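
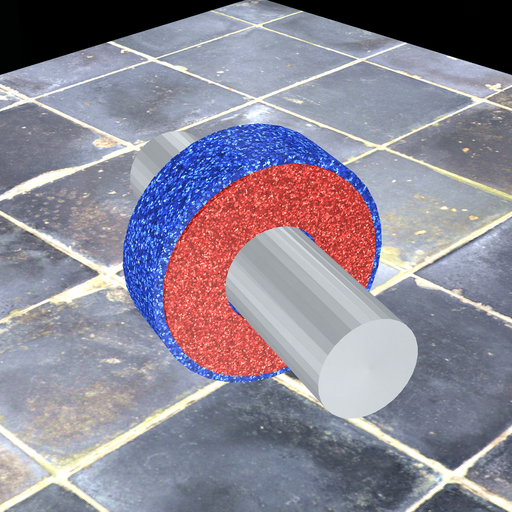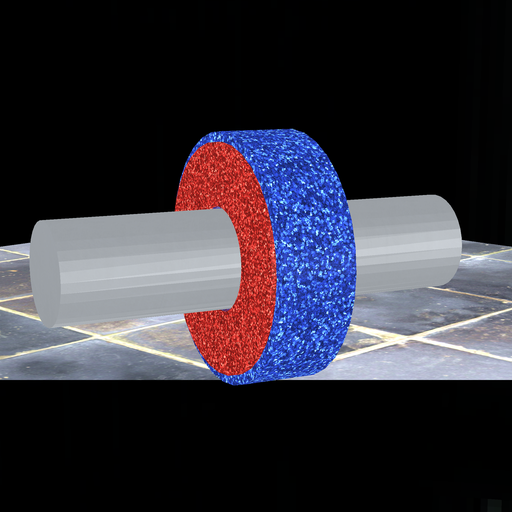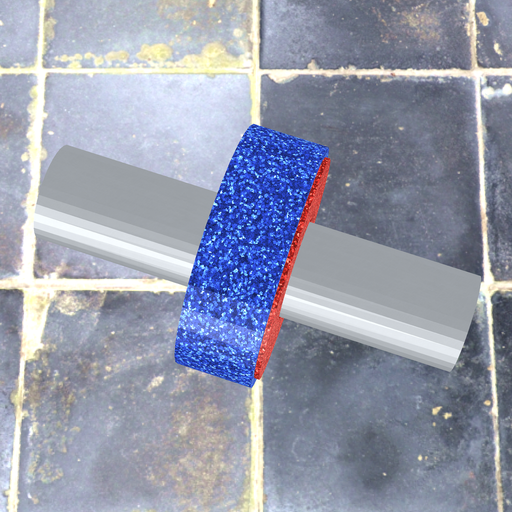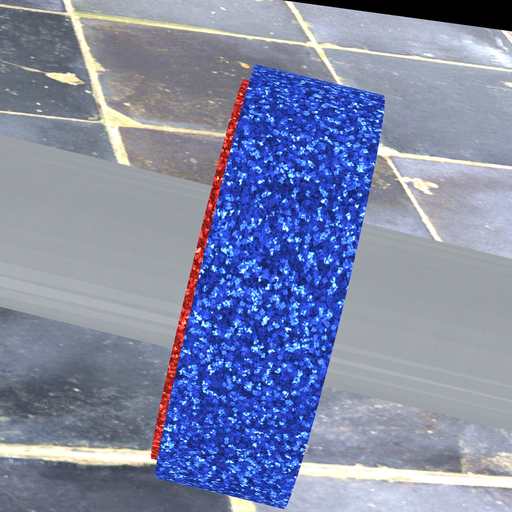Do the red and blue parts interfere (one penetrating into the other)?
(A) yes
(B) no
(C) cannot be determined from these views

(A) yes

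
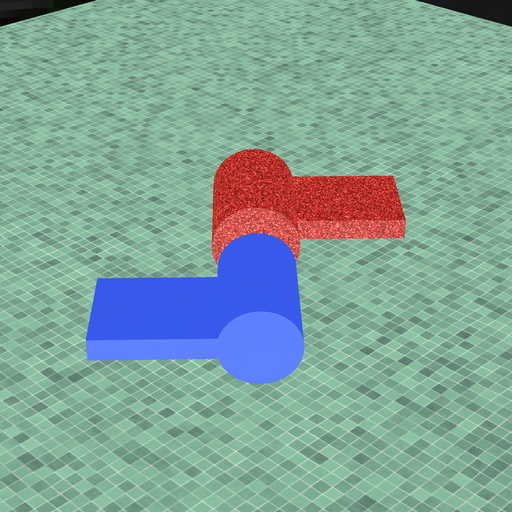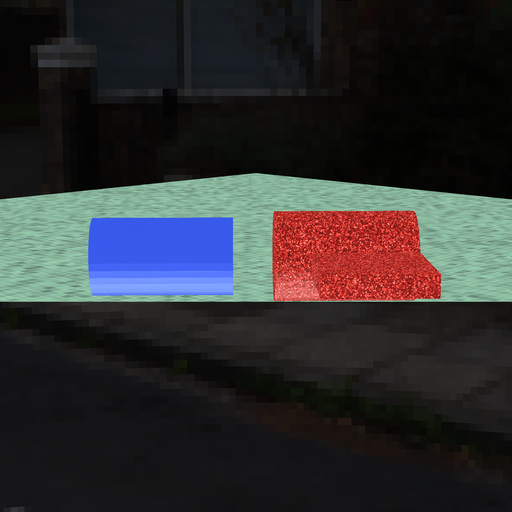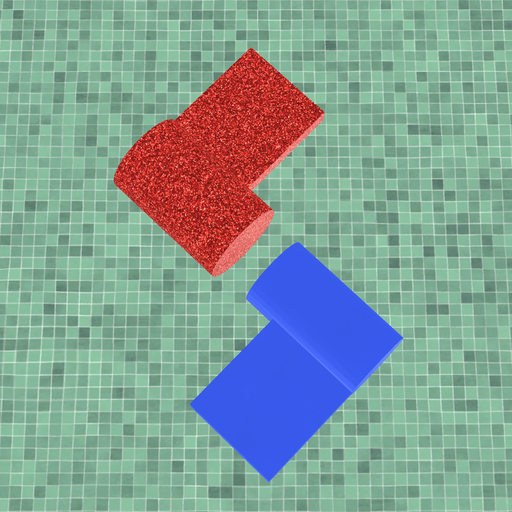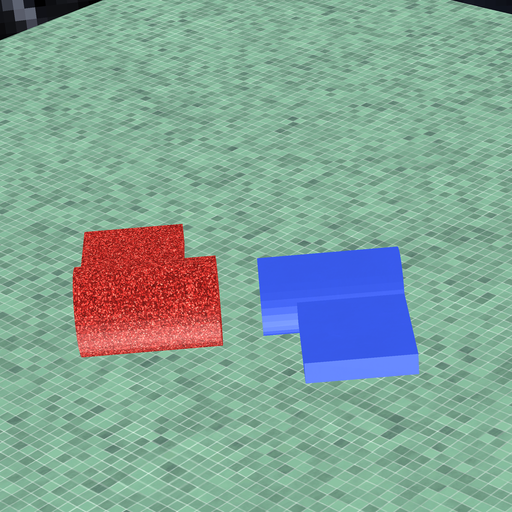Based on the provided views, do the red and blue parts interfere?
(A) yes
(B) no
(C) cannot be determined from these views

(B) no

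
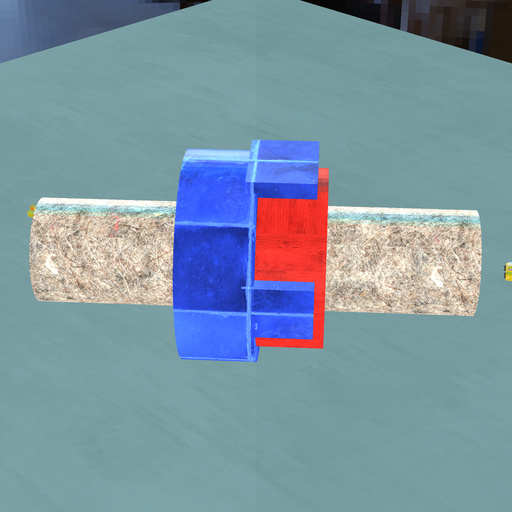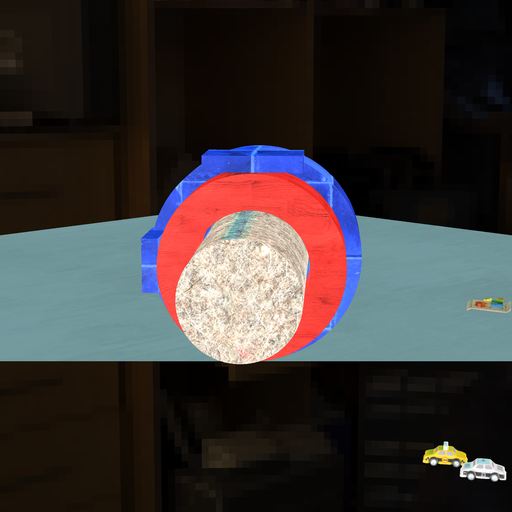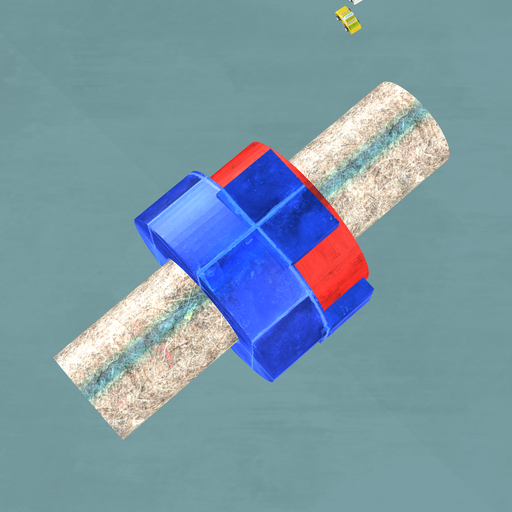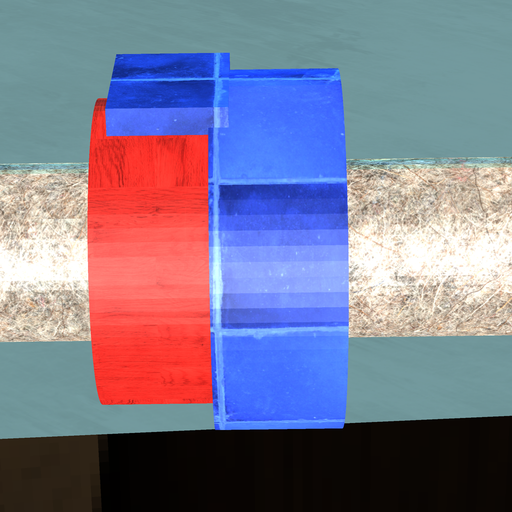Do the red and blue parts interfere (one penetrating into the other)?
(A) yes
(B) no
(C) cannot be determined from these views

(A) yes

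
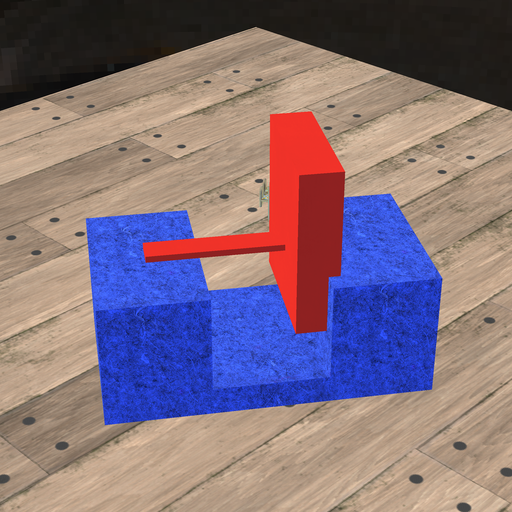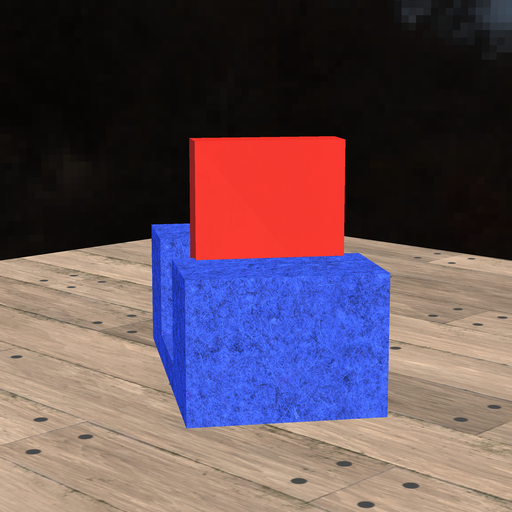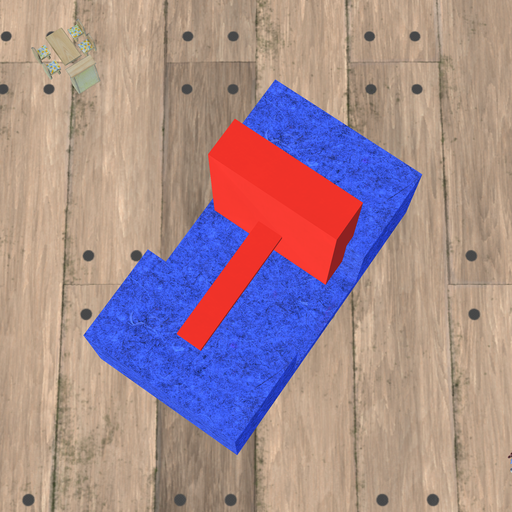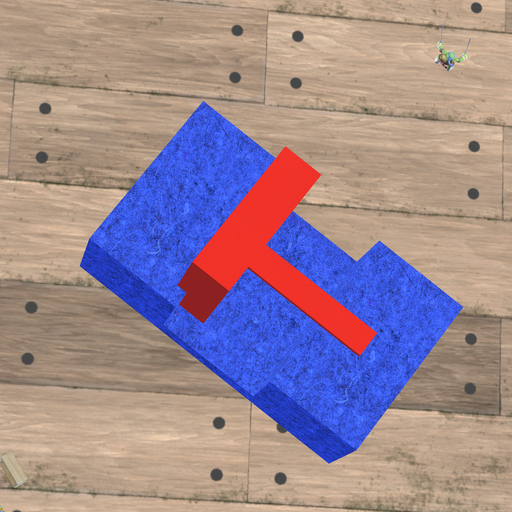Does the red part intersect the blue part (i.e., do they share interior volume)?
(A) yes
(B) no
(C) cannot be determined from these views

(A) yes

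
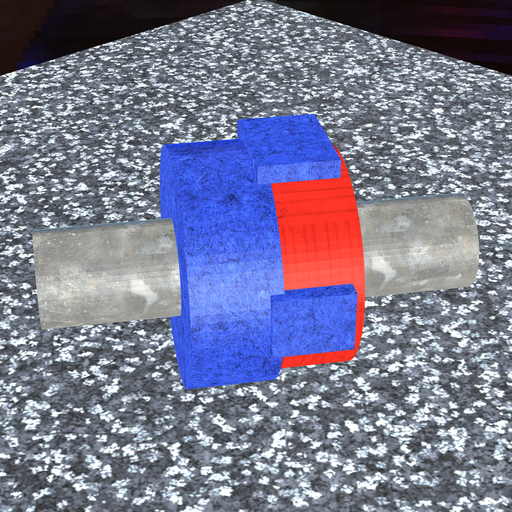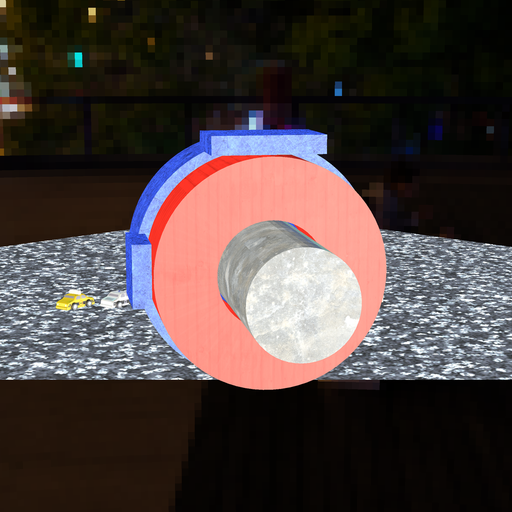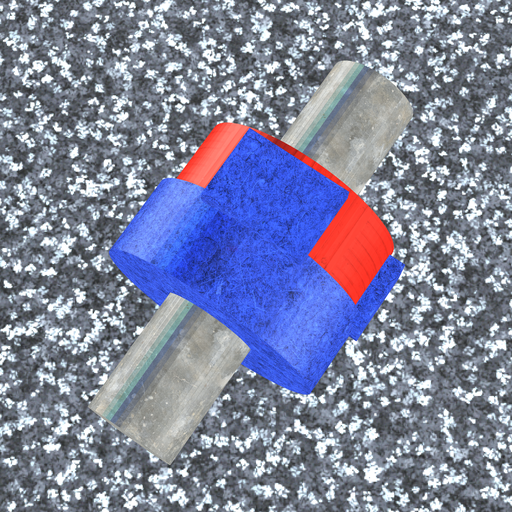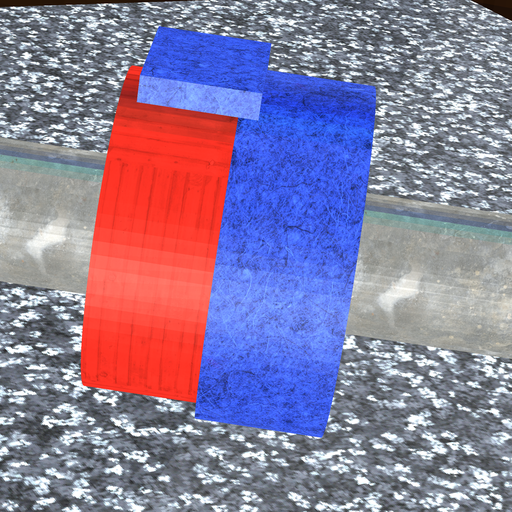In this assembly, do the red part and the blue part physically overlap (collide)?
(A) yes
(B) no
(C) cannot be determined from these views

(A) yes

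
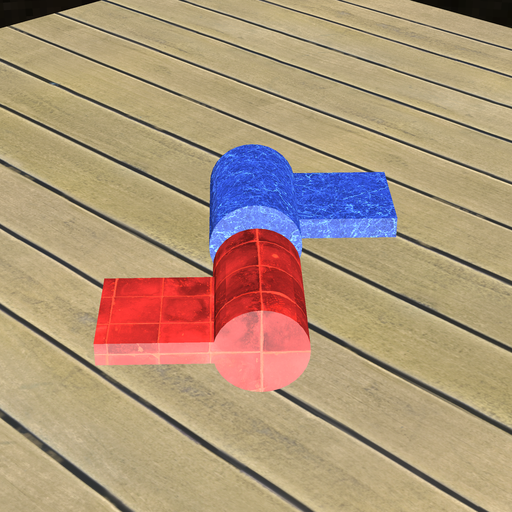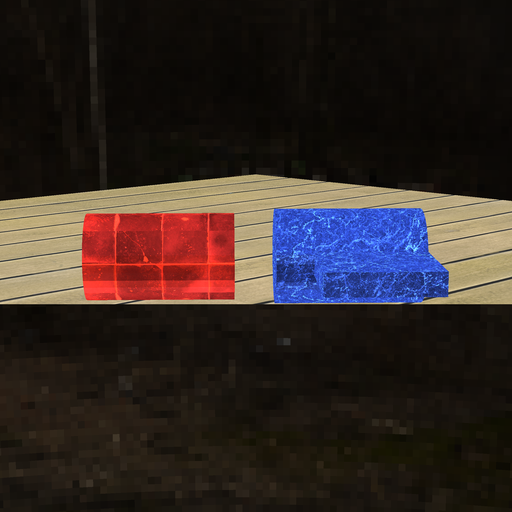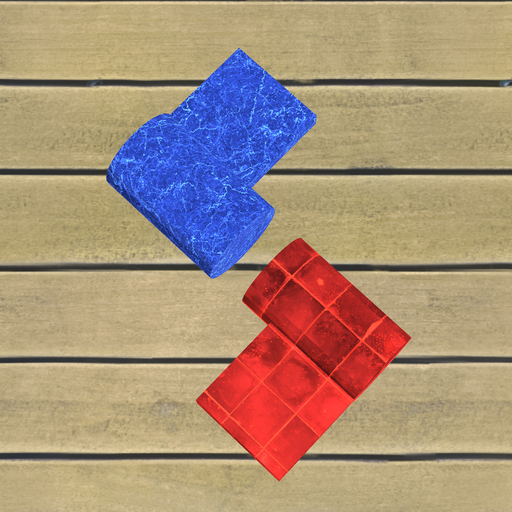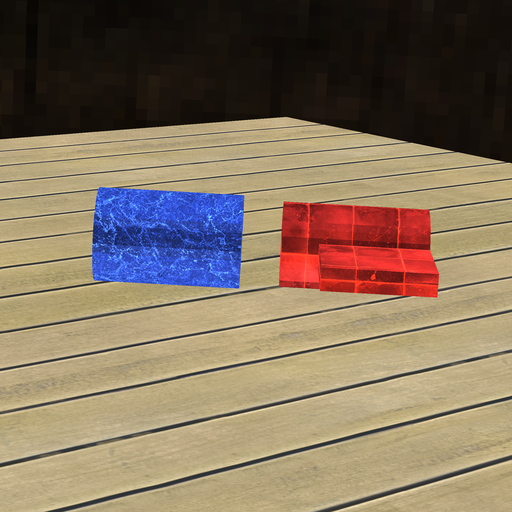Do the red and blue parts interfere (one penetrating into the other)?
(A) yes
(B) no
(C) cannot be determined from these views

(B) no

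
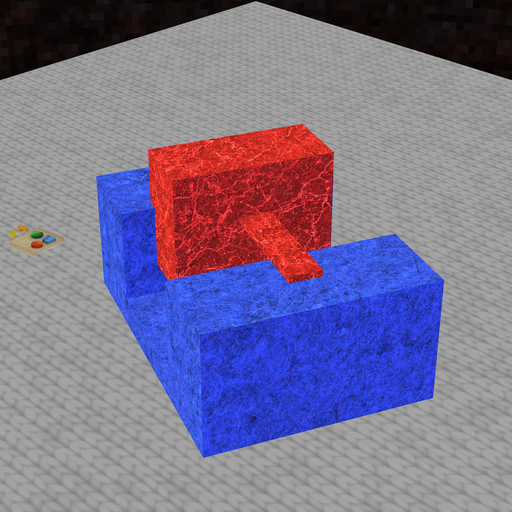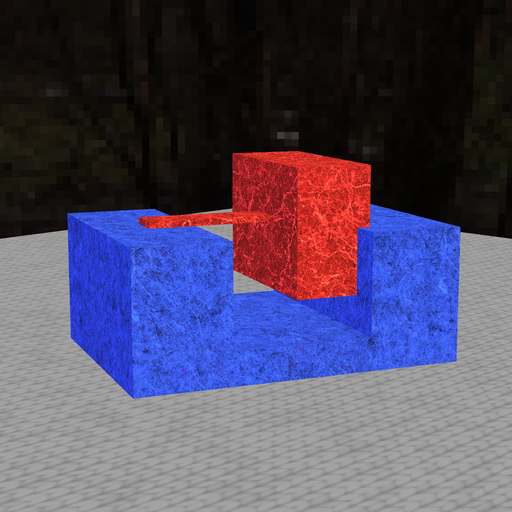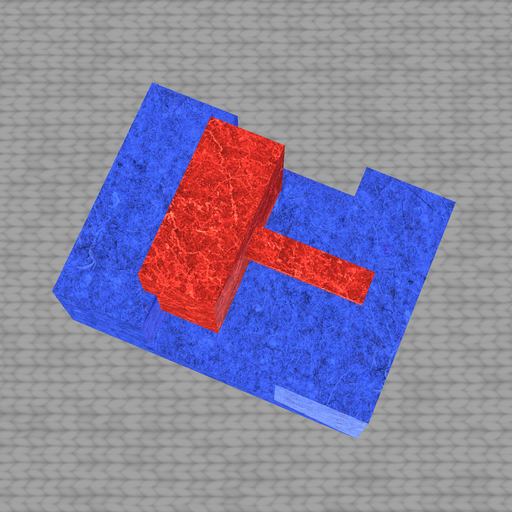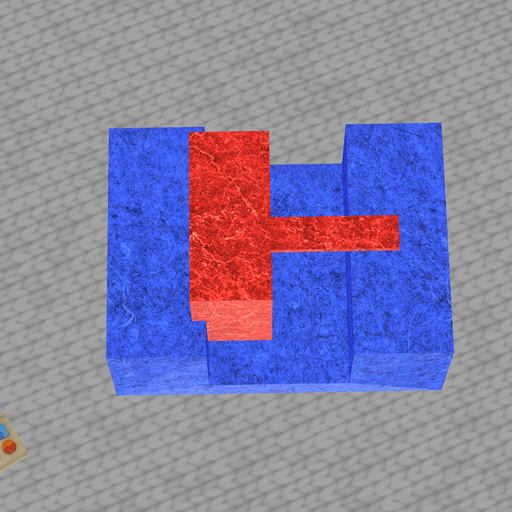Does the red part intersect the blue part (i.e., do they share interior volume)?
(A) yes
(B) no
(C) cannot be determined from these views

(A) yes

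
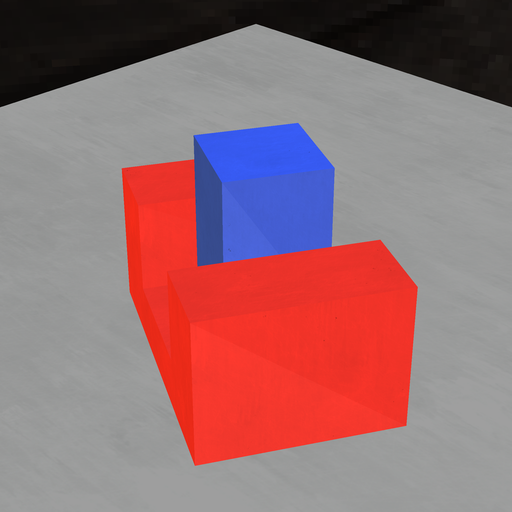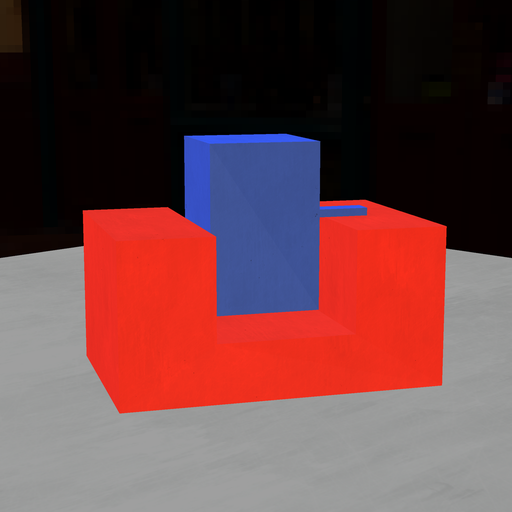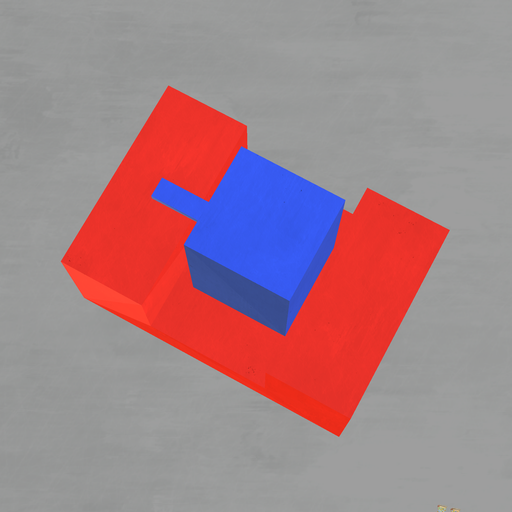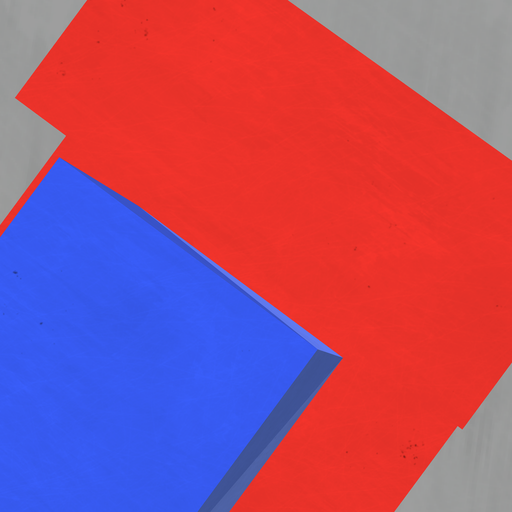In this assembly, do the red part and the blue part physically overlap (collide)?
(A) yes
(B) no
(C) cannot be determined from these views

(B) no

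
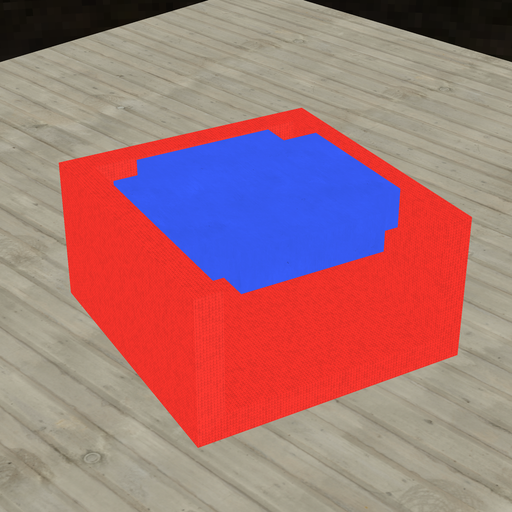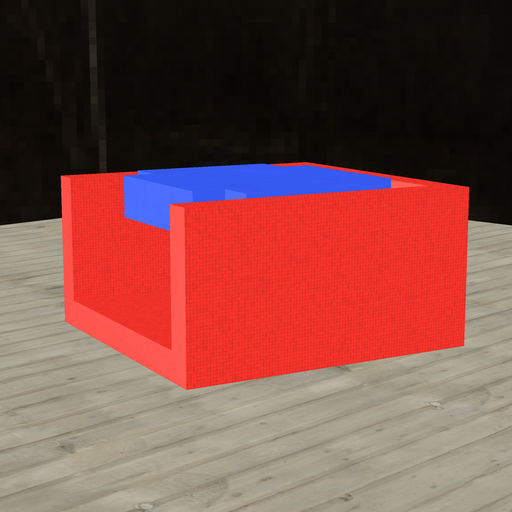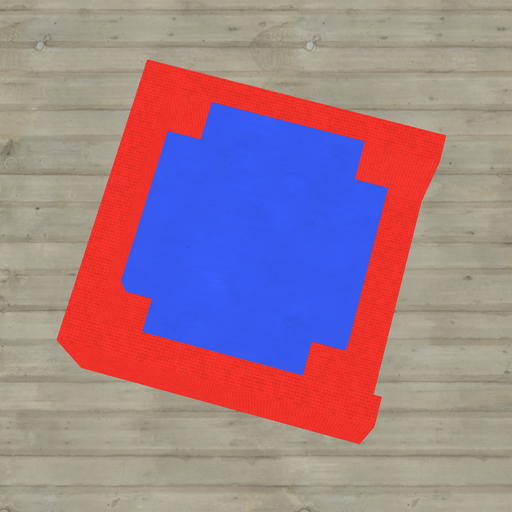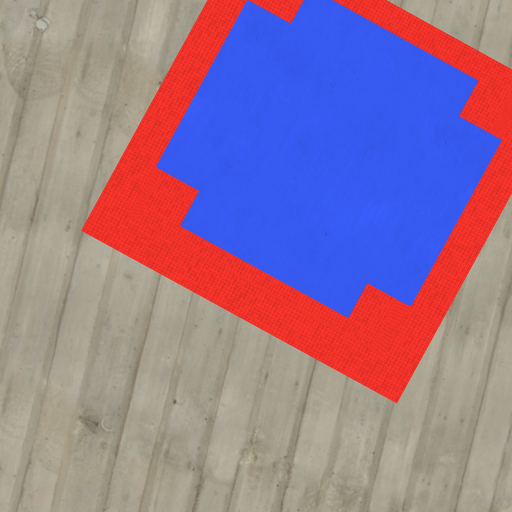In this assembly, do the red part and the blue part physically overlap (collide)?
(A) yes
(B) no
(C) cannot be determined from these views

(B) no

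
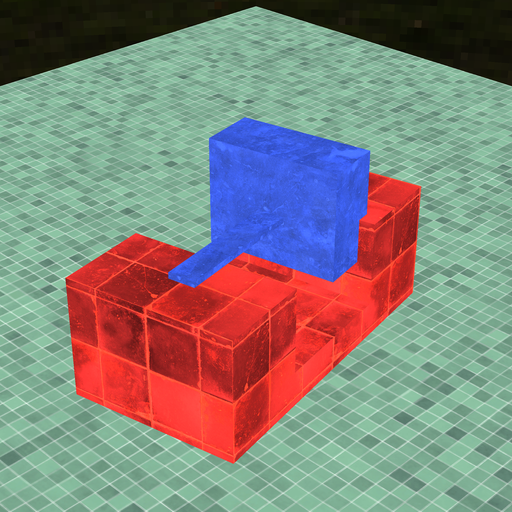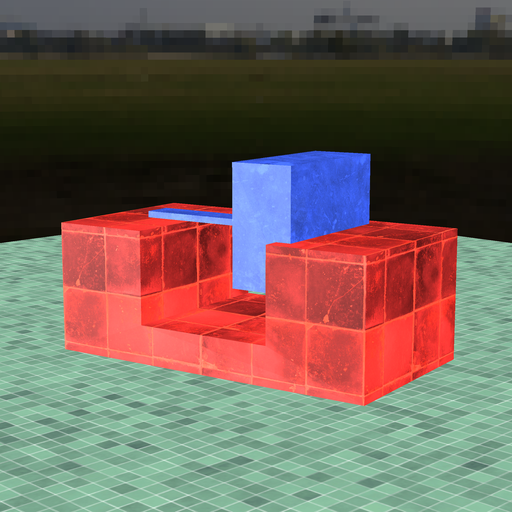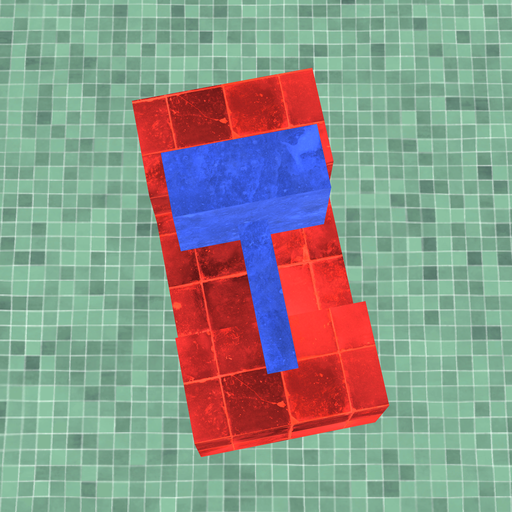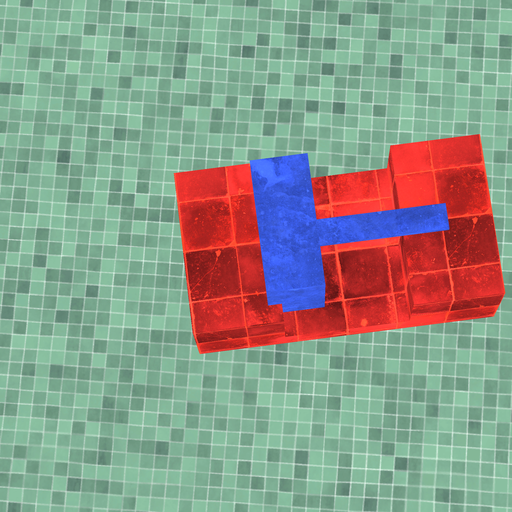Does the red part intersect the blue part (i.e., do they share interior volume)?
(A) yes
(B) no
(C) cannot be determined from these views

(A) yes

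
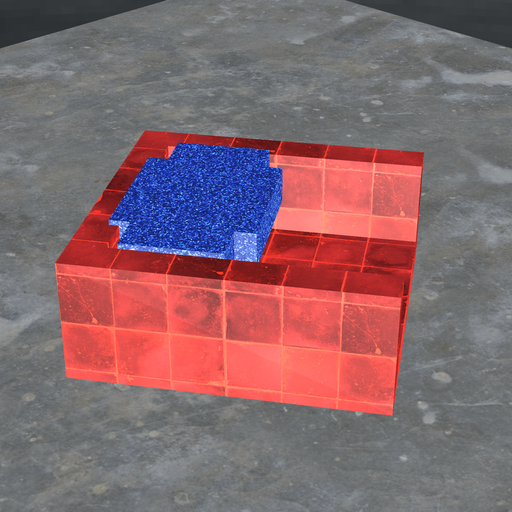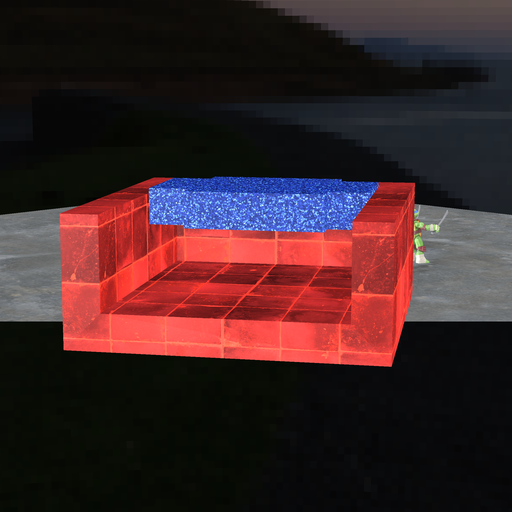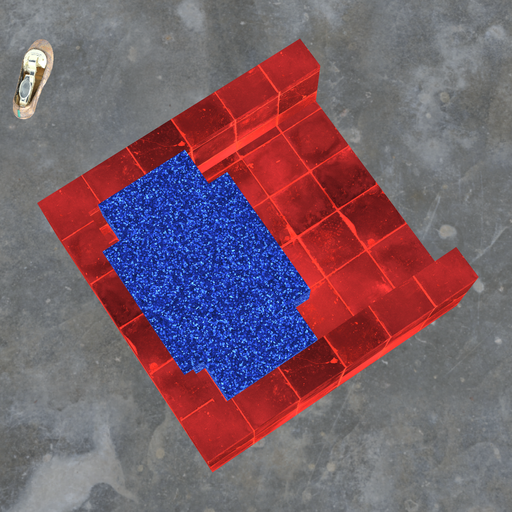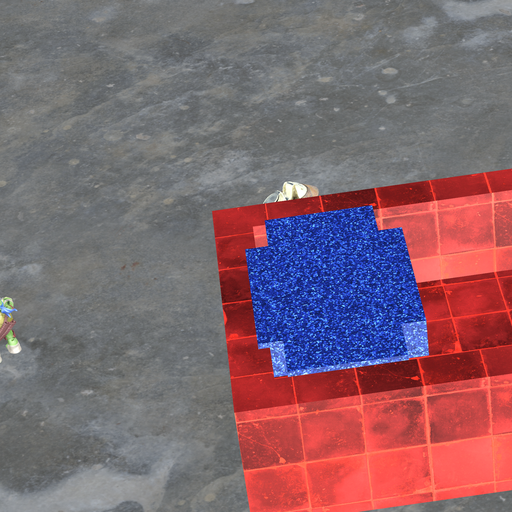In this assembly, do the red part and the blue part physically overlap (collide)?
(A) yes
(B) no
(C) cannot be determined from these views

(A) yes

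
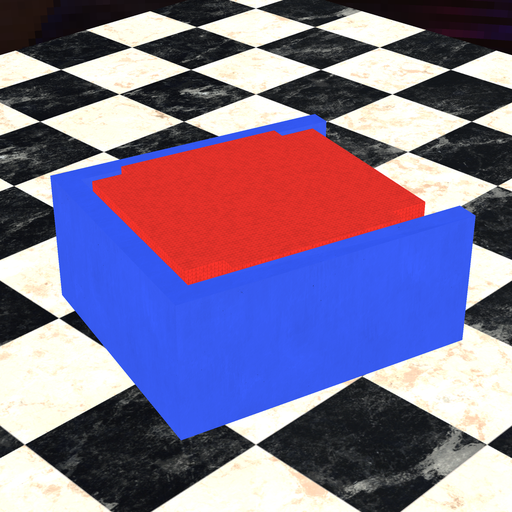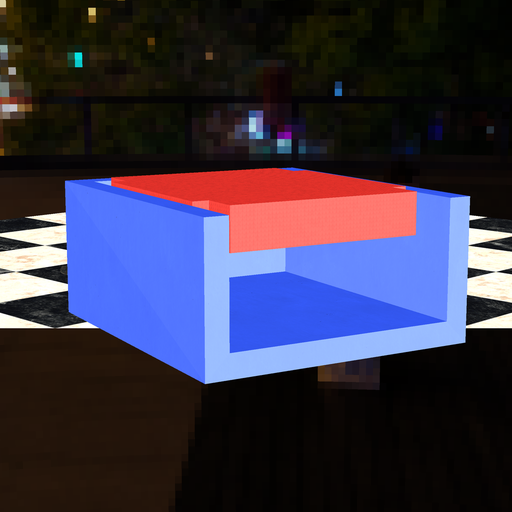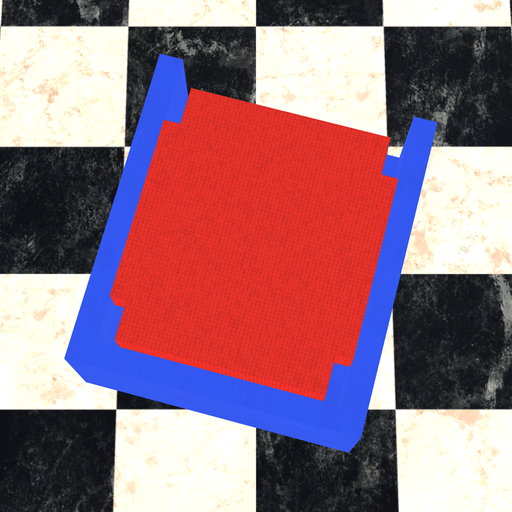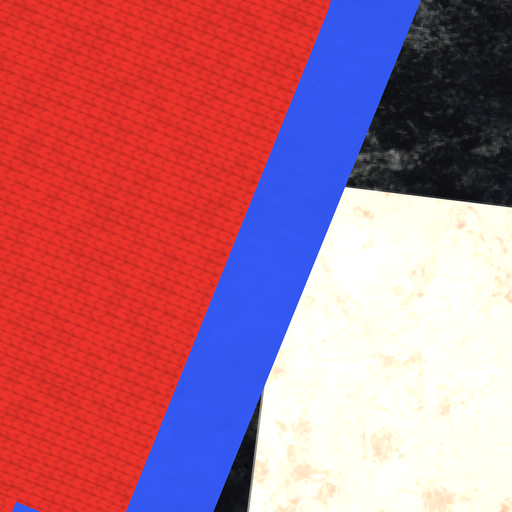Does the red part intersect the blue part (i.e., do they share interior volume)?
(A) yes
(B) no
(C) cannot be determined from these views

(B) no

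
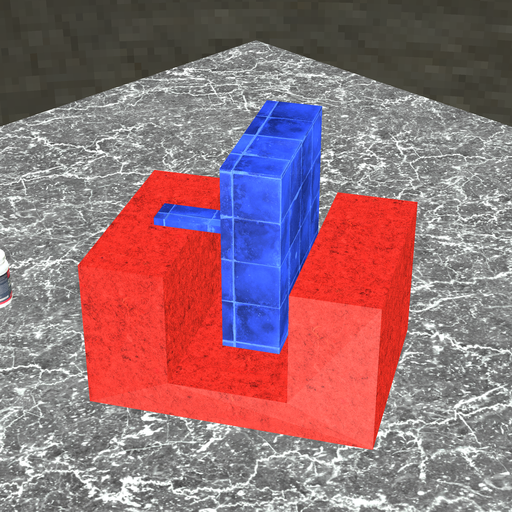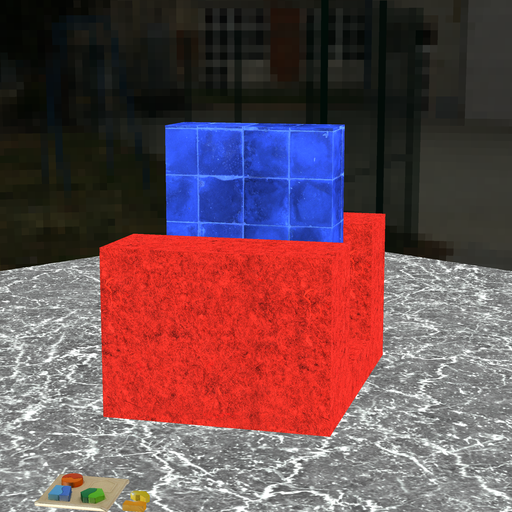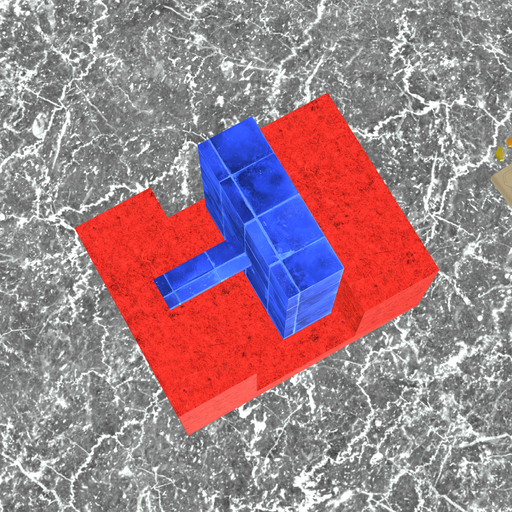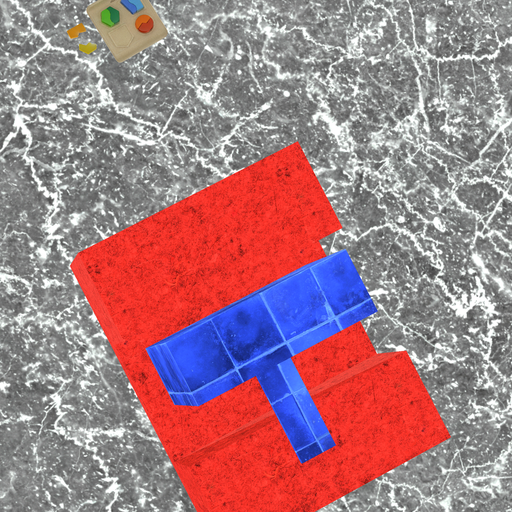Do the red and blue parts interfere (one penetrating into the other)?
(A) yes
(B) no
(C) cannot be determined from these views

(B) no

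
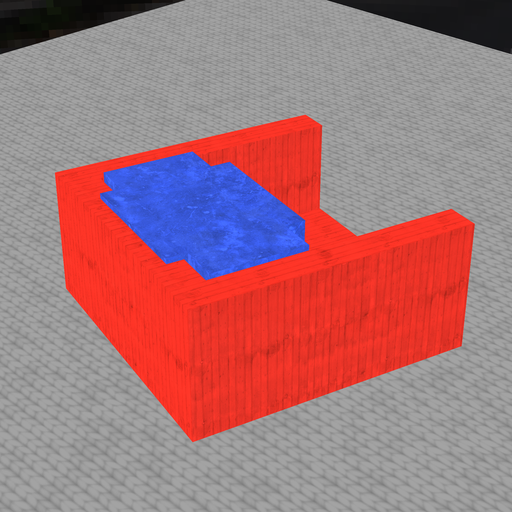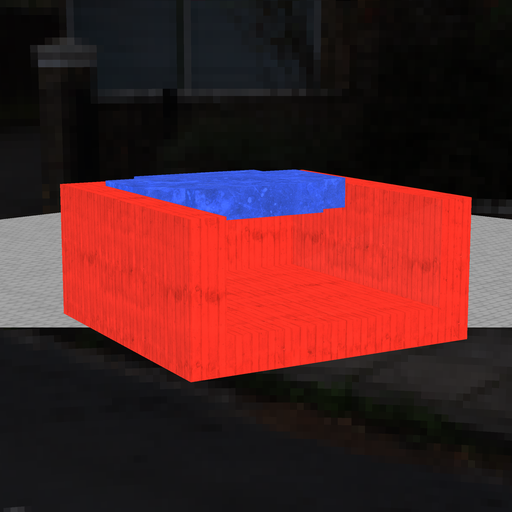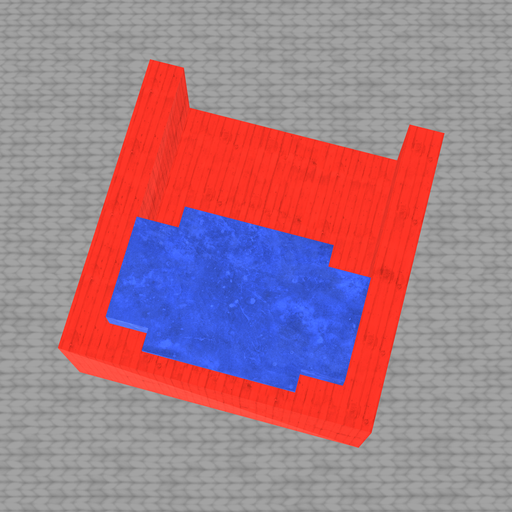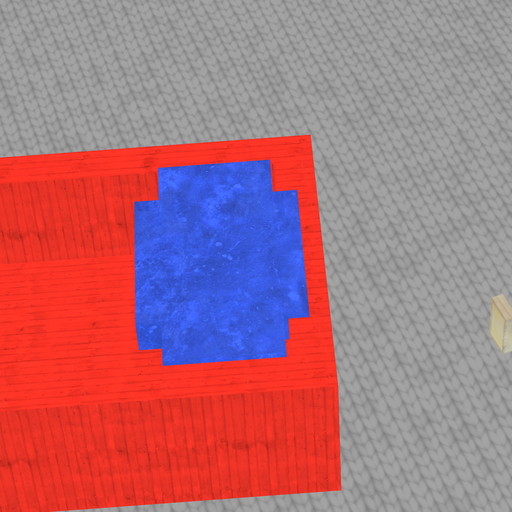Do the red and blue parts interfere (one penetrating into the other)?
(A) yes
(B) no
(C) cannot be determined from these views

(A) yes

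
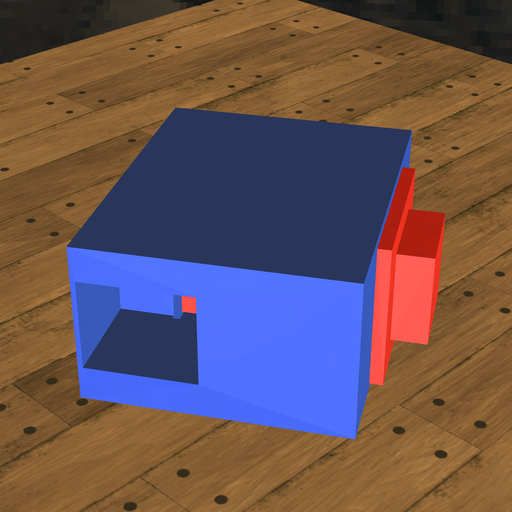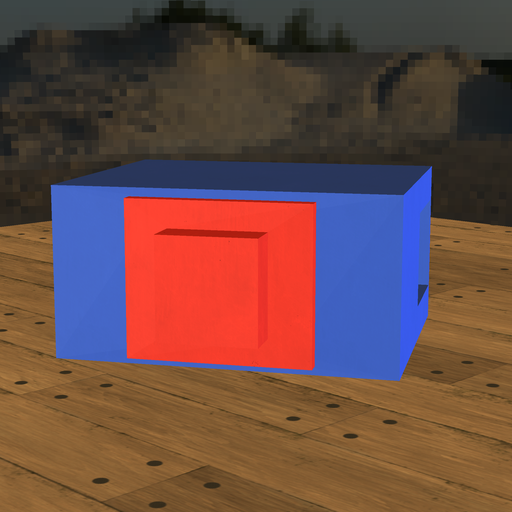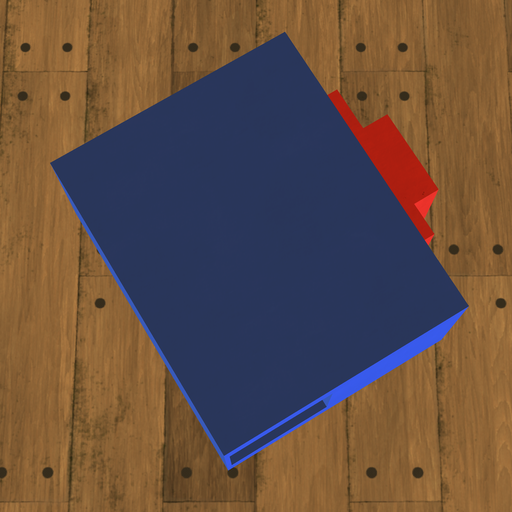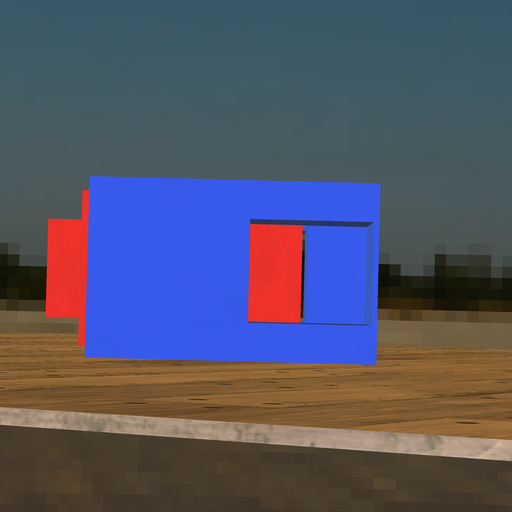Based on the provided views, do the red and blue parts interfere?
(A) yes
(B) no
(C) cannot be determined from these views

(B) no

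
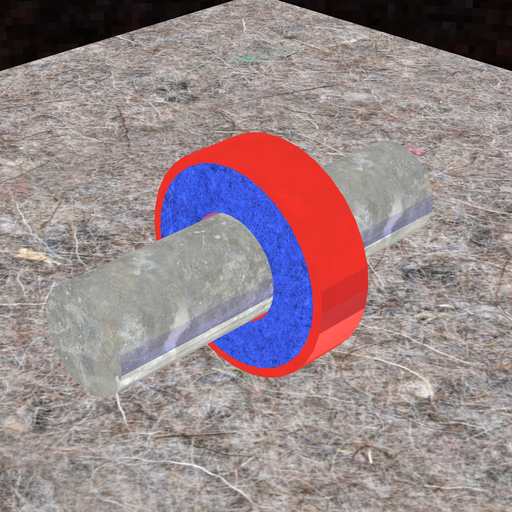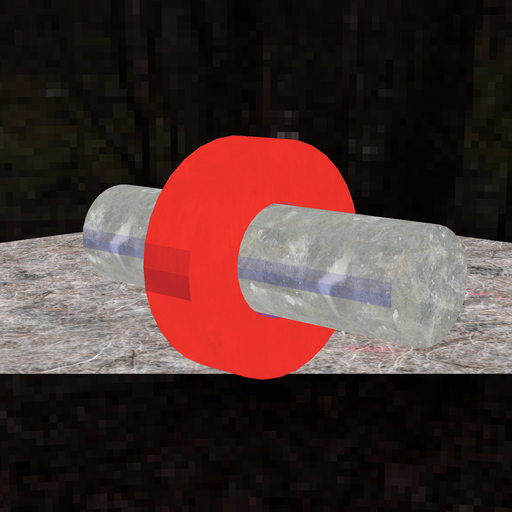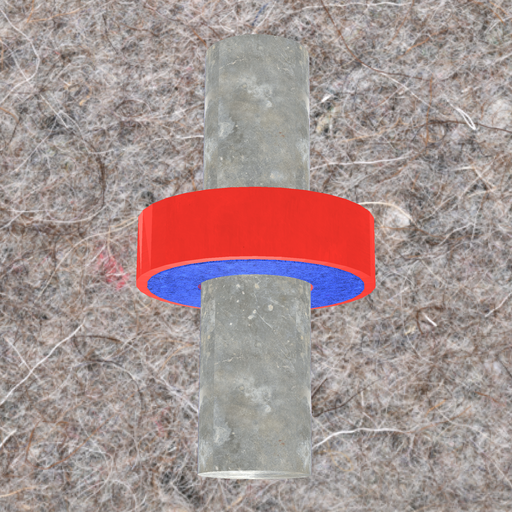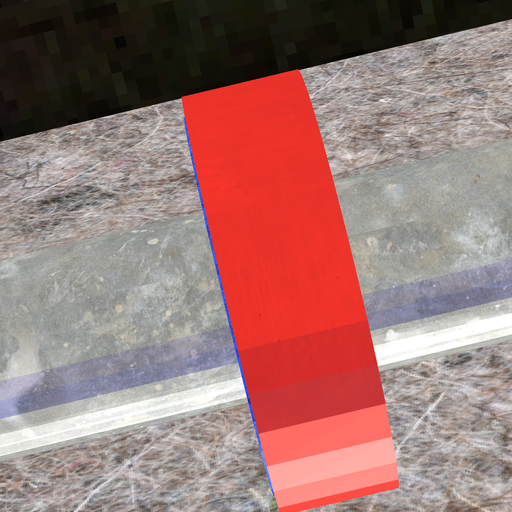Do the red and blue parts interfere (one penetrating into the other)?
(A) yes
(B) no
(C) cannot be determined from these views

(A) yes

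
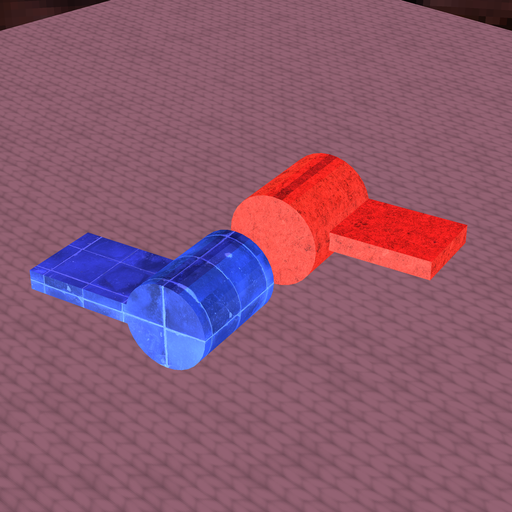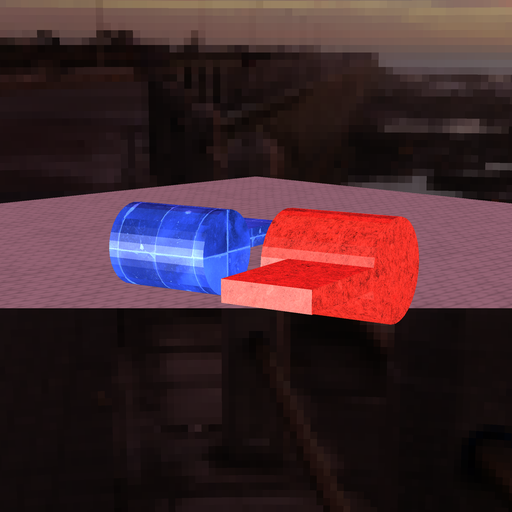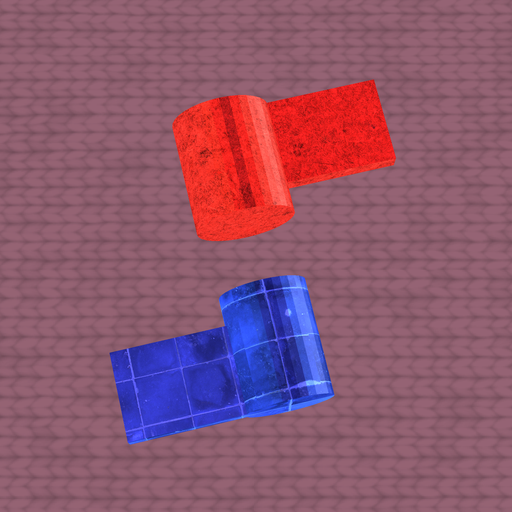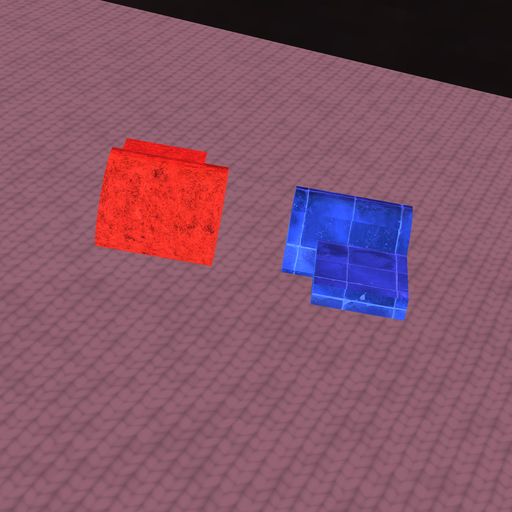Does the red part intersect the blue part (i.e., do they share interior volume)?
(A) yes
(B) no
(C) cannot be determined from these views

(B) no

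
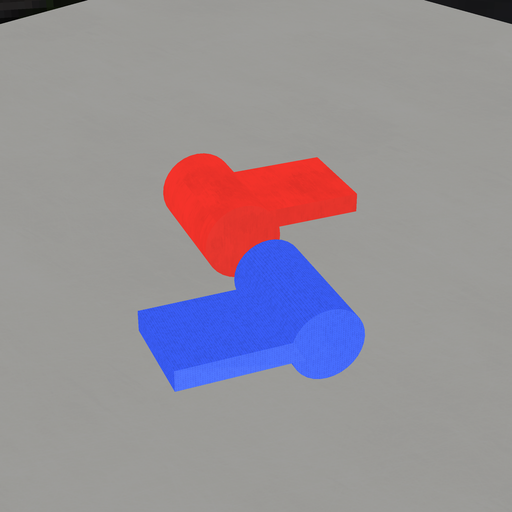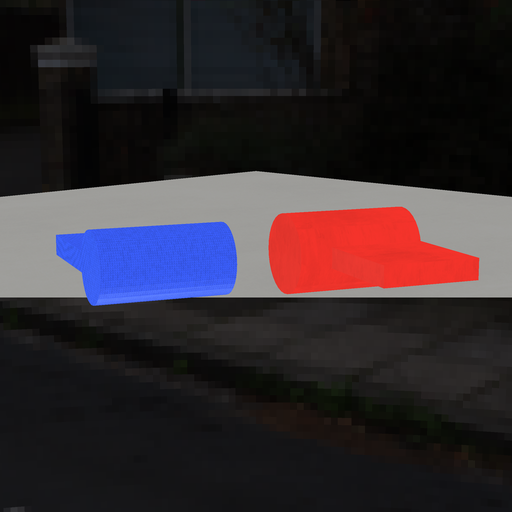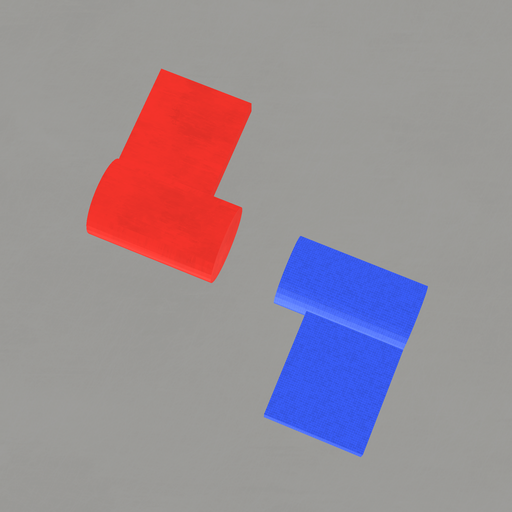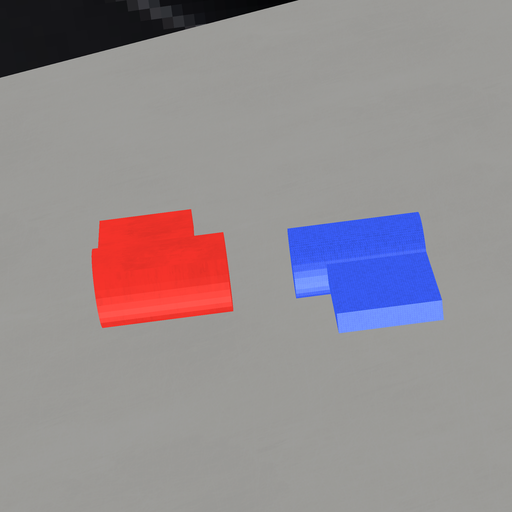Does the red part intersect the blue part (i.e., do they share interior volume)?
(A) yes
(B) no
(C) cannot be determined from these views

(B) no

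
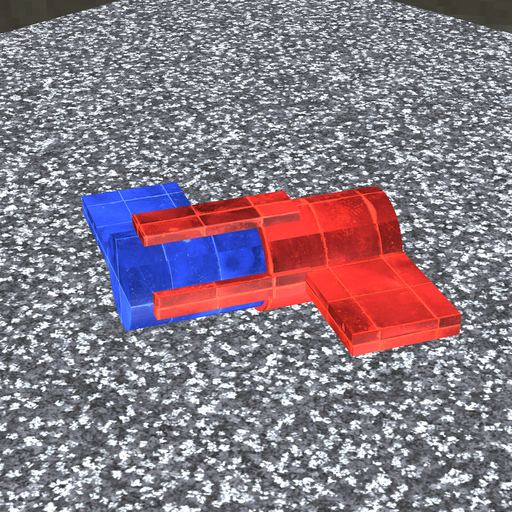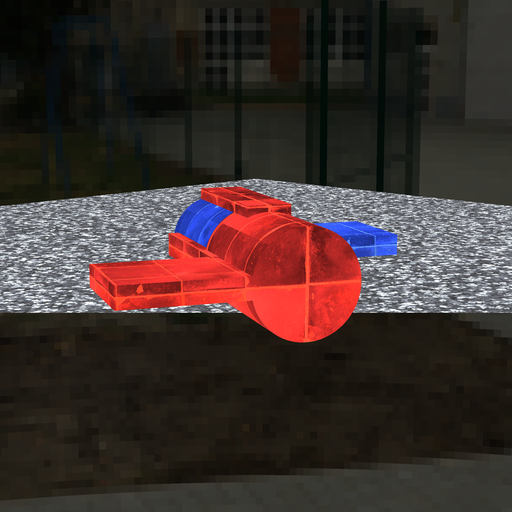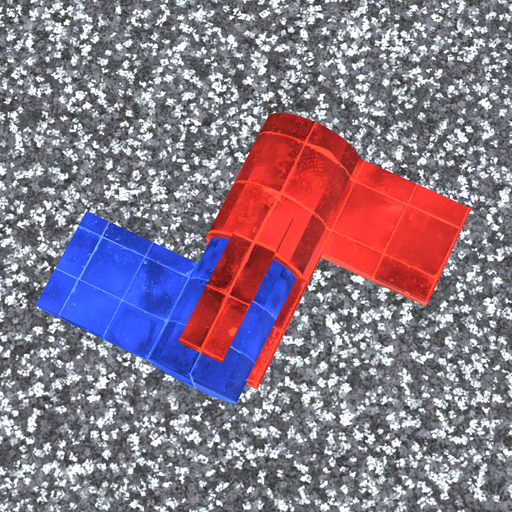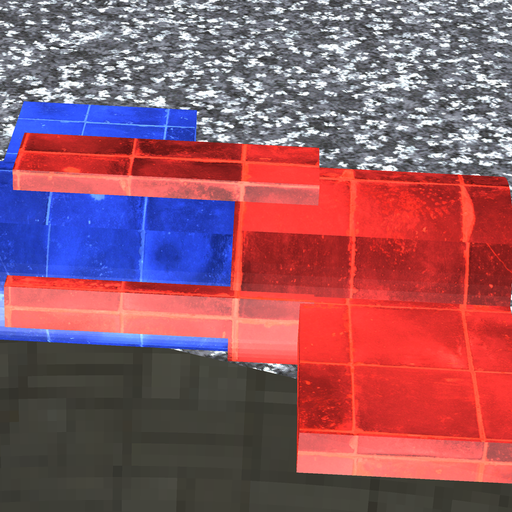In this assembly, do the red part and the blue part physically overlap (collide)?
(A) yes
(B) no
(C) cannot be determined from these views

(A) yes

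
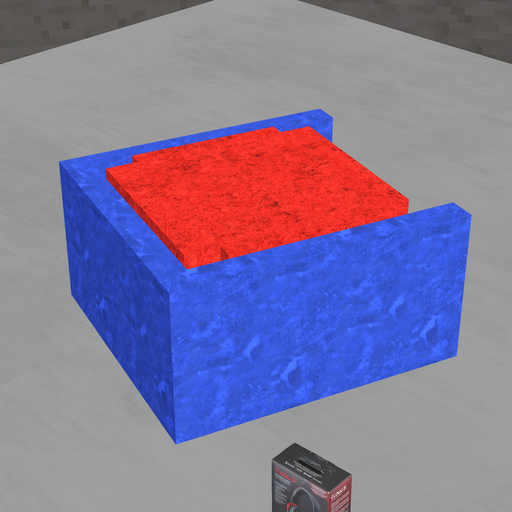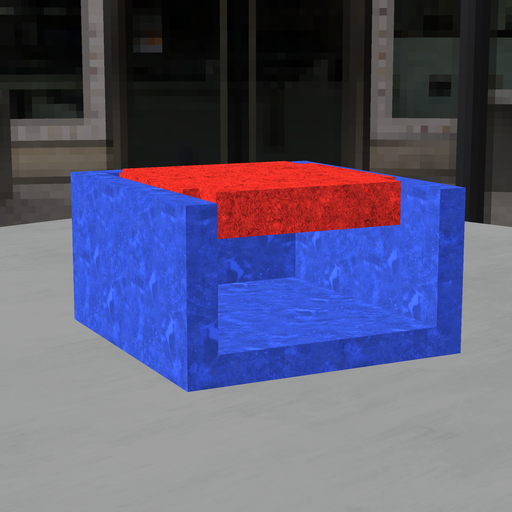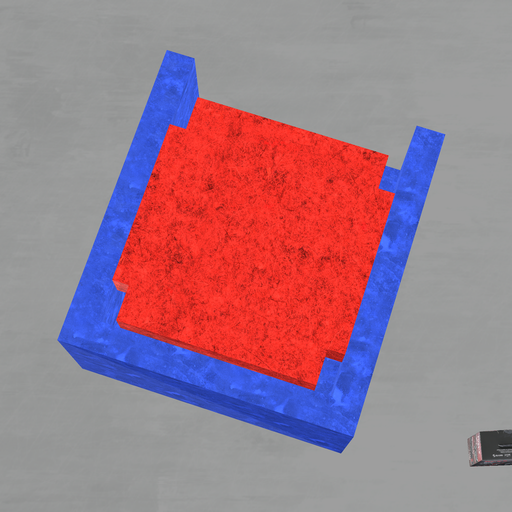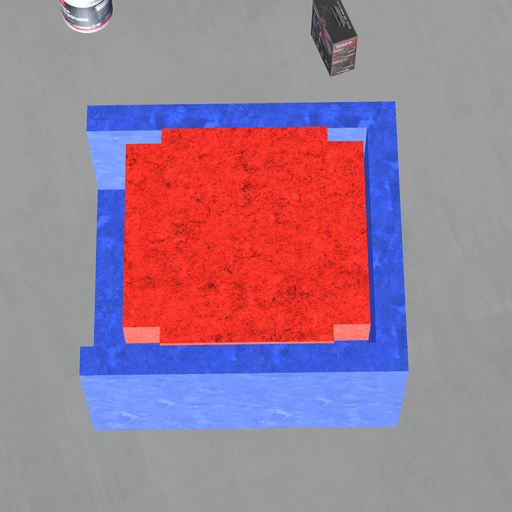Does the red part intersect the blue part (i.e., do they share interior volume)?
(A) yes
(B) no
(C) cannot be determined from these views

(B) no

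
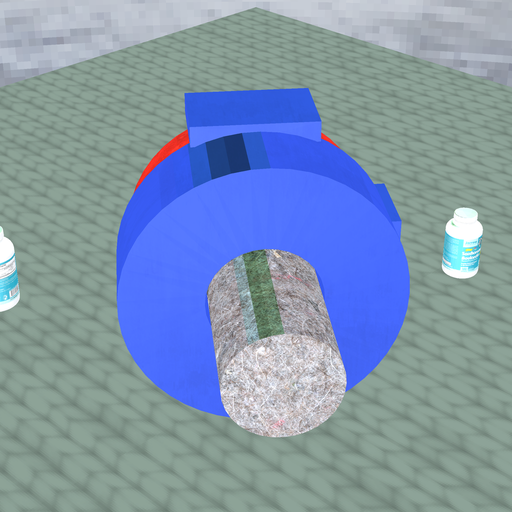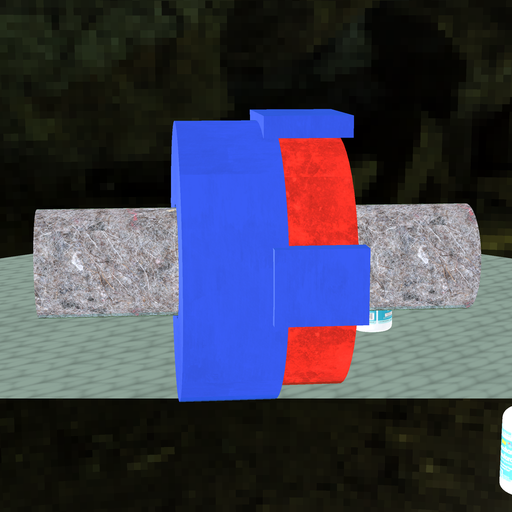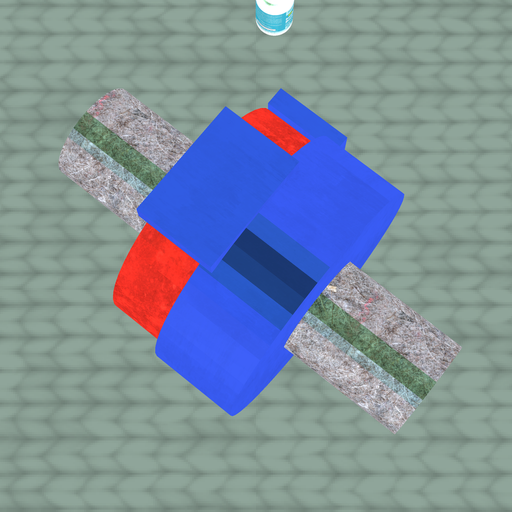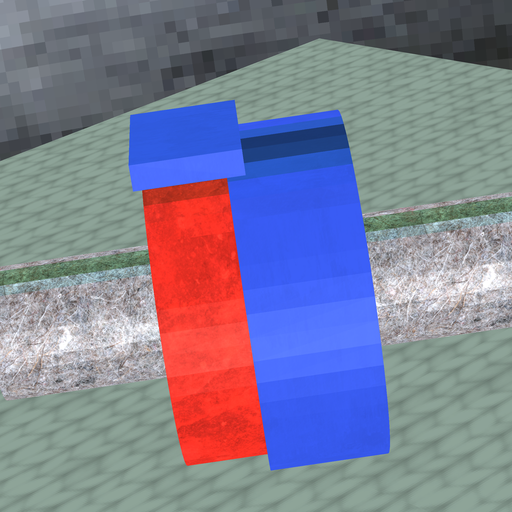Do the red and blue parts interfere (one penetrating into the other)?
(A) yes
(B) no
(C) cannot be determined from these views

(A) yes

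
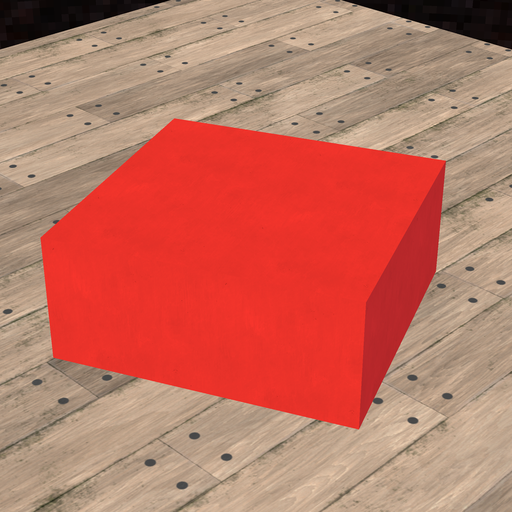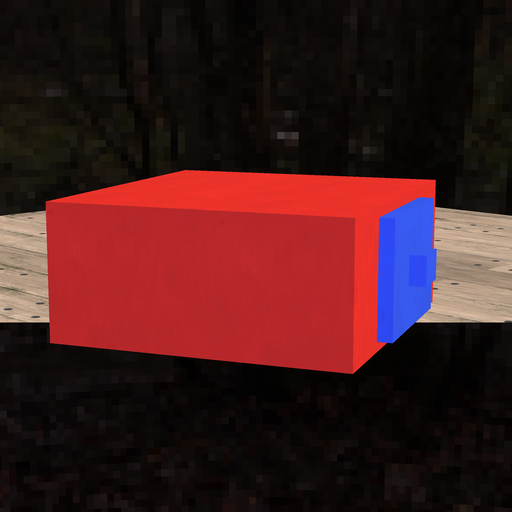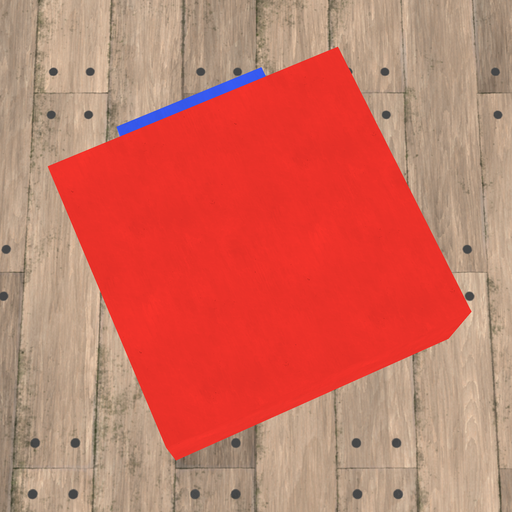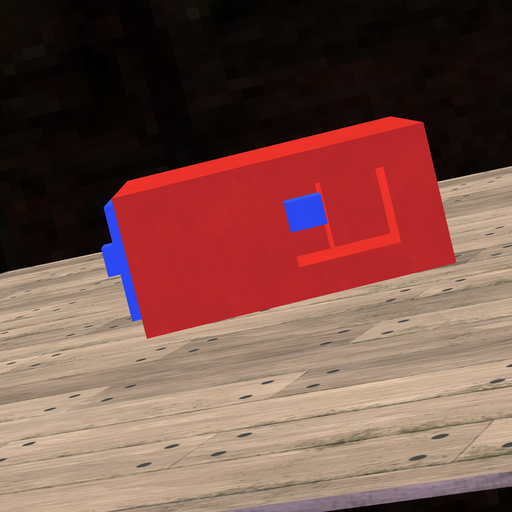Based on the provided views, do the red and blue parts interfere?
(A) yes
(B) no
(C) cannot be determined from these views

(A) yes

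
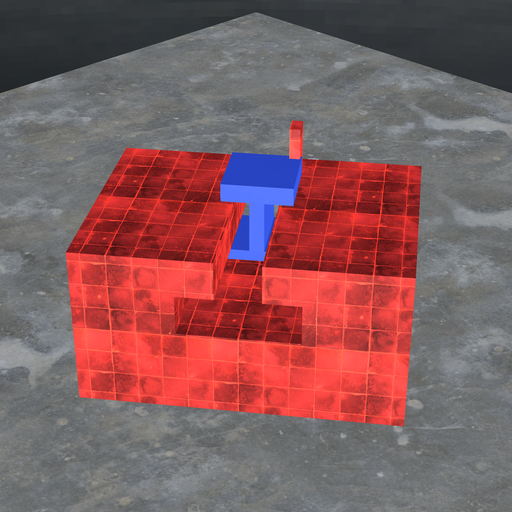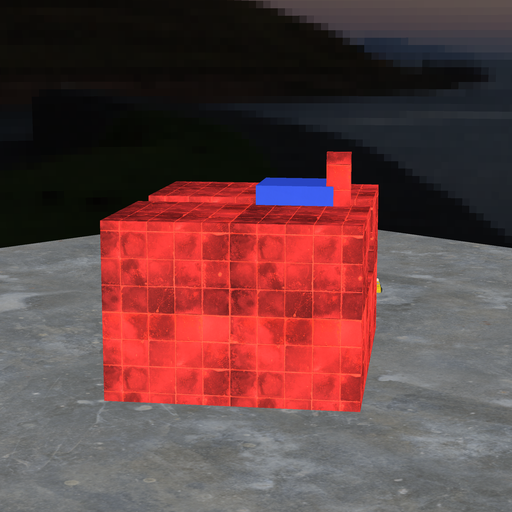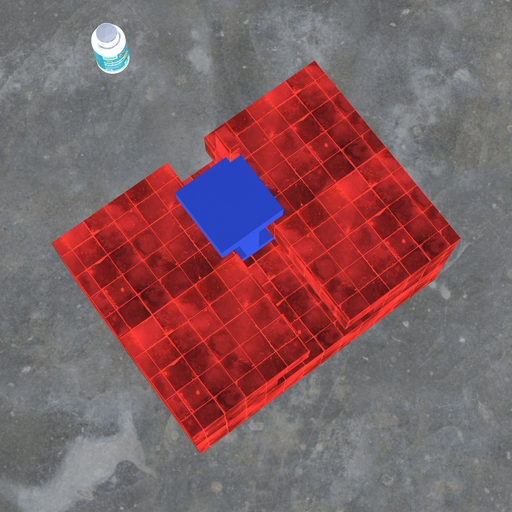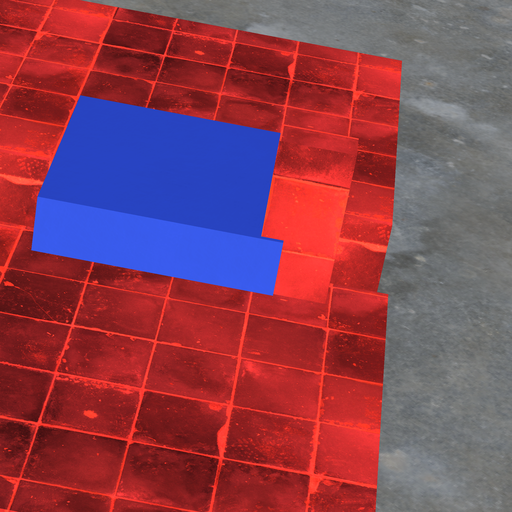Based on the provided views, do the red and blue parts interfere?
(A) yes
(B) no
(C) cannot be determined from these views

(A) yes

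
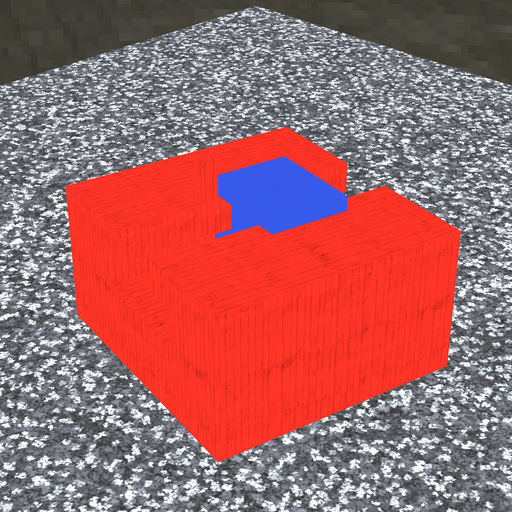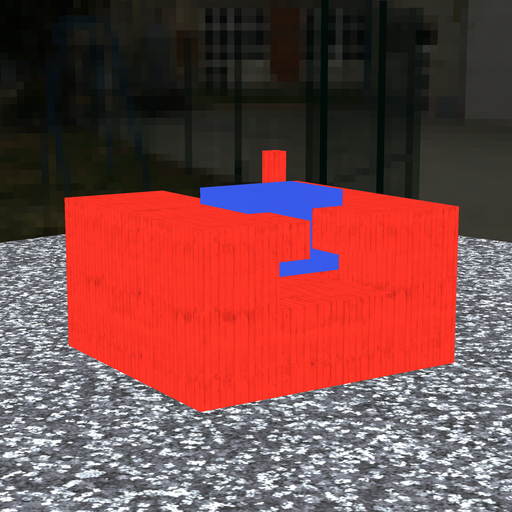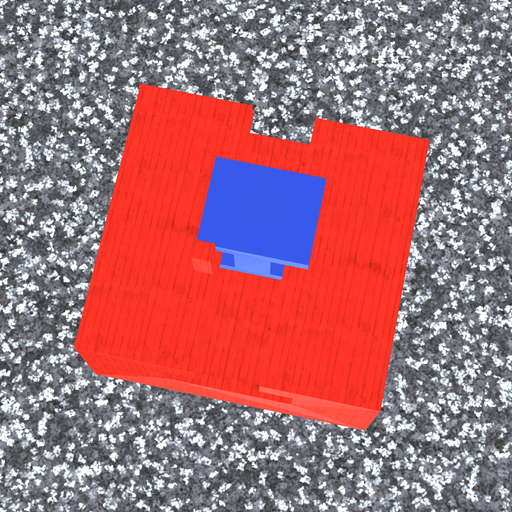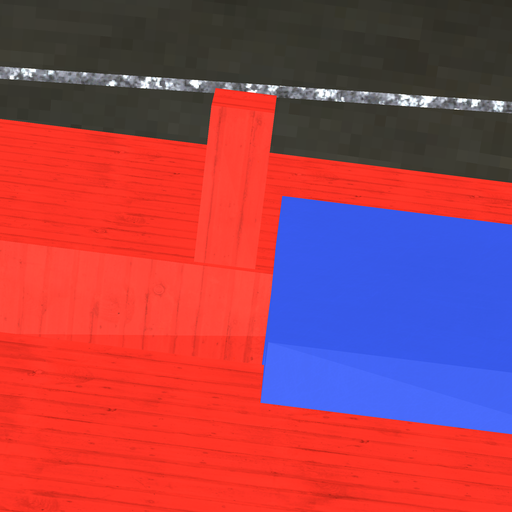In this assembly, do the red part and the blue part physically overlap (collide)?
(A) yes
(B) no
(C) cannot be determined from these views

(B) no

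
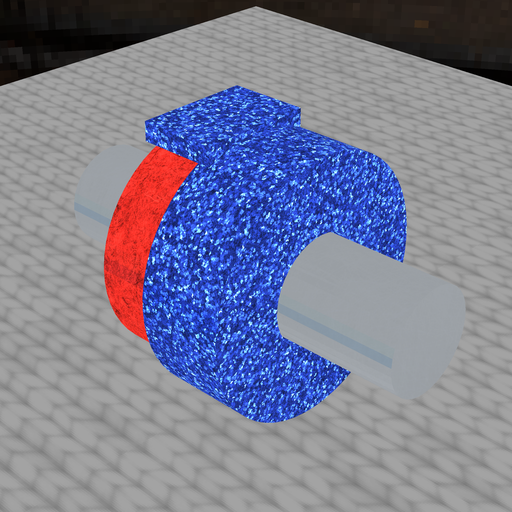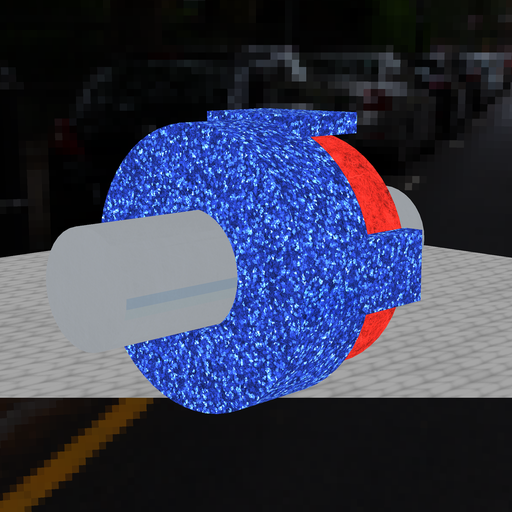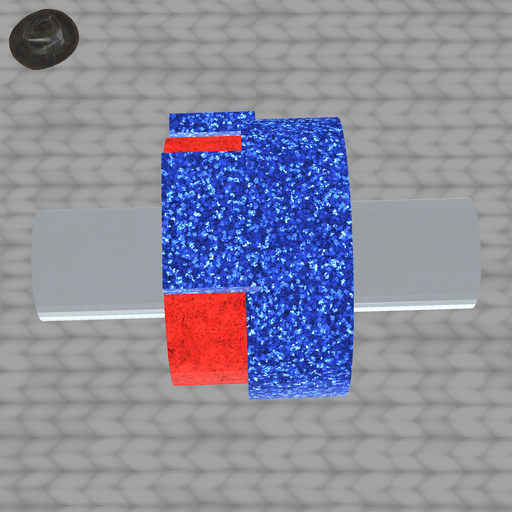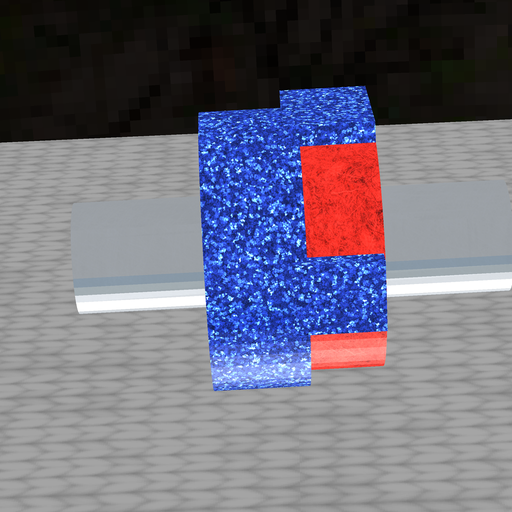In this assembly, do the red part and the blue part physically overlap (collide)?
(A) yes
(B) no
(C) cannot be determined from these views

(A) yes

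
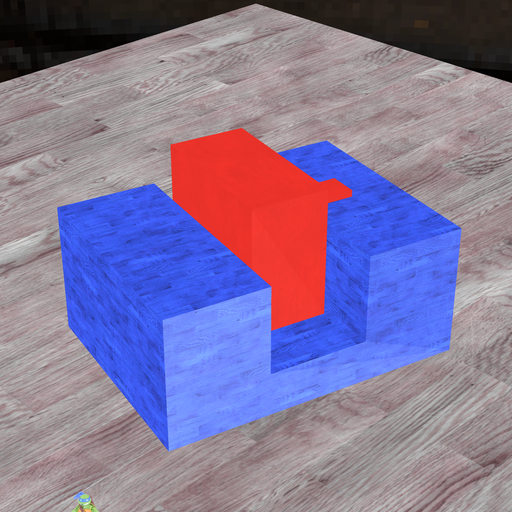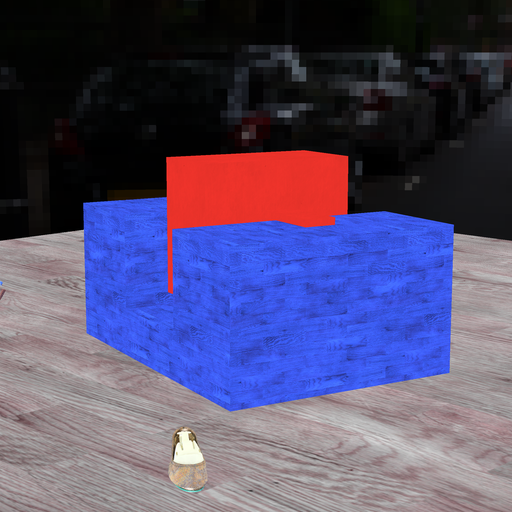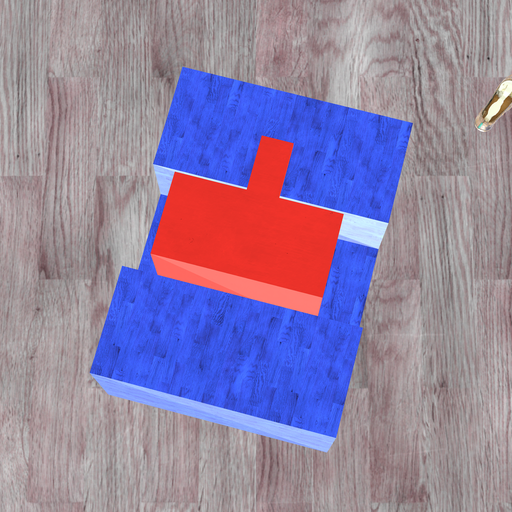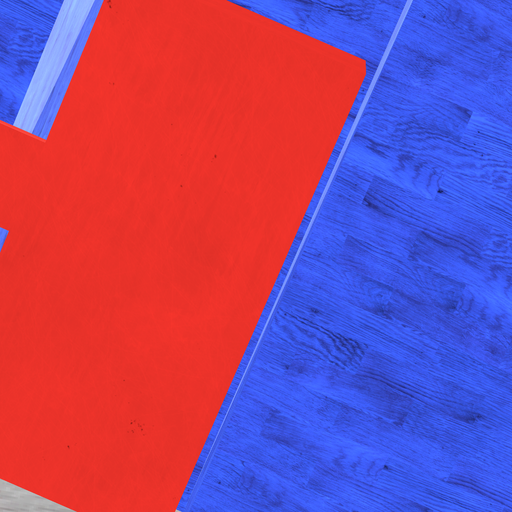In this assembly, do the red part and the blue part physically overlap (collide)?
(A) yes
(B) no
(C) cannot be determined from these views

(B) no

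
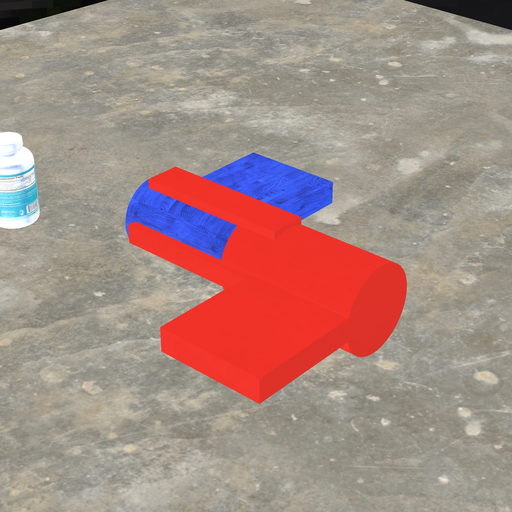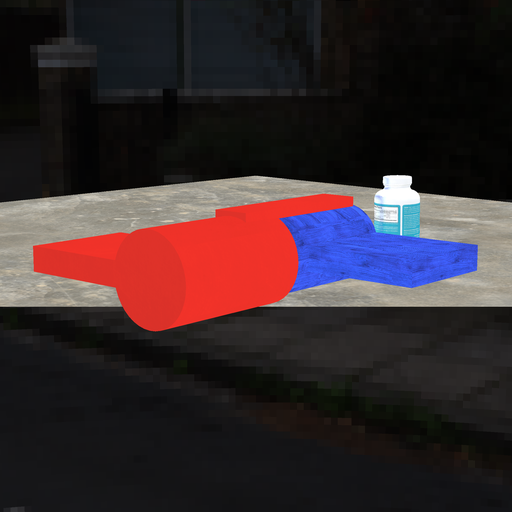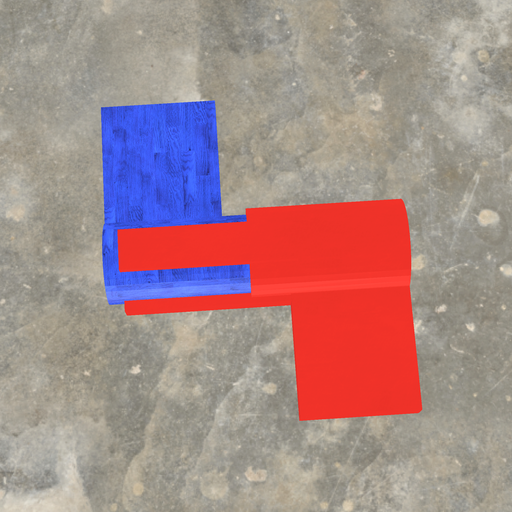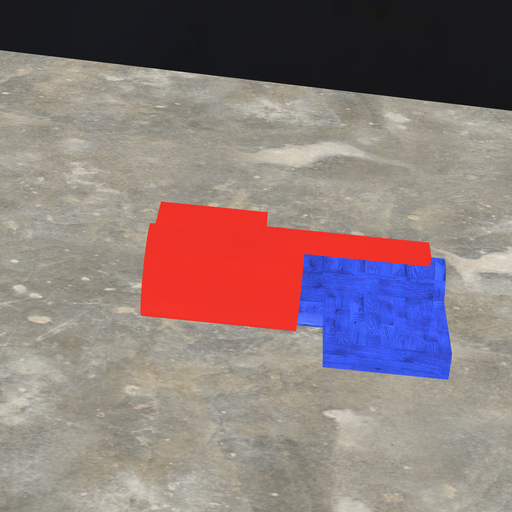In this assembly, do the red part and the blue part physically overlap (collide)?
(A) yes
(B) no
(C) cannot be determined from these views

(A) yes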